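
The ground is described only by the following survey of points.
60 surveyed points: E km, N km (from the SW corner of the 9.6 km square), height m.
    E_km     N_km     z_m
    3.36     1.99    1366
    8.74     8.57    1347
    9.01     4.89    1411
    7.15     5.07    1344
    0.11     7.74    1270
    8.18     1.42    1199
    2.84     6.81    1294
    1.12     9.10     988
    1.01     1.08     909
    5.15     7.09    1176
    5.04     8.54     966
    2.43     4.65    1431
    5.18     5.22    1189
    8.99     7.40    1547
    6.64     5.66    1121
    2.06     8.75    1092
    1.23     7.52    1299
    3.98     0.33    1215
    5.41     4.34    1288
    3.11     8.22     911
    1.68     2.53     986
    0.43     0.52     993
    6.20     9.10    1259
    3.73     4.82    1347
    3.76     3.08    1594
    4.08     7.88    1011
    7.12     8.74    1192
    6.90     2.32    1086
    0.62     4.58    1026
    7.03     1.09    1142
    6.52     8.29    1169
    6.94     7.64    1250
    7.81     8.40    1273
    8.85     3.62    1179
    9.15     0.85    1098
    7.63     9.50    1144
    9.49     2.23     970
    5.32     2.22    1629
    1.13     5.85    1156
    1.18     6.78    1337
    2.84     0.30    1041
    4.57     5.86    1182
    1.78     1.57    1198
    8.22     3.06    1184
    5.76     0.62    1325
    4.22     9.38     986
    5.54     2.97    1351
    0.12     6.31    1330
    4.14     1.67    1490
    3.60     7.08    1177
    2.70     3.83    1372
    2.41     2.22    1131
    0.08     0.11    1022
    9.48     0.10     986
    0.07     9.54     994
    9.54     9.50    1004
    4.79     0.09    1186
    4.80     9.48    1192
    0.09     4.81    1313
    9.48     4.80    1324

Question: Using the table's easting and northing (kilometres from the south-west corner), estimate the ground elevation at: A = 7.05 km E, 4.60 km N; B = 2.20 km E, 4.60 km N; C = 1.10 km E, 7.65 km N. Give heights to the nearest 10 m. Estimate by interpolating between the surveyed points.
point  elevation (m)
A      1360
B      1300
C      1290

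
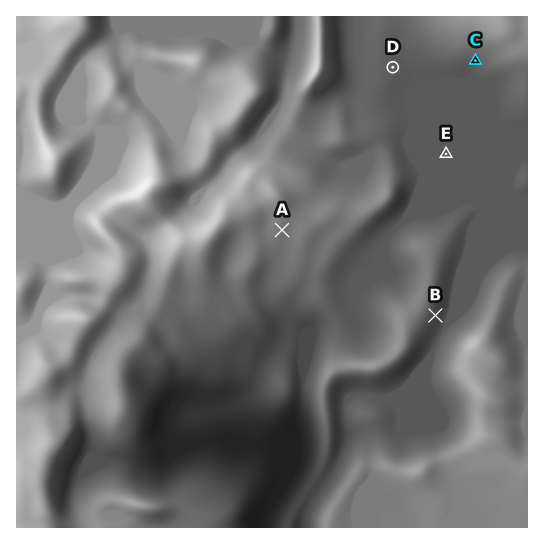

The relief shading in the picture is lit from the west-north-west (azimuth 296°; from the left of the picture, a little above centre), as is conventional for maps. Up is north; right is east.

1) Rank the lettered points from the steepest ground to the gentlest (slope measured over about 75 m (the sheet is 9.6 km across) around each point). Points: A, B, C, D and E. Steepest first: B C A D E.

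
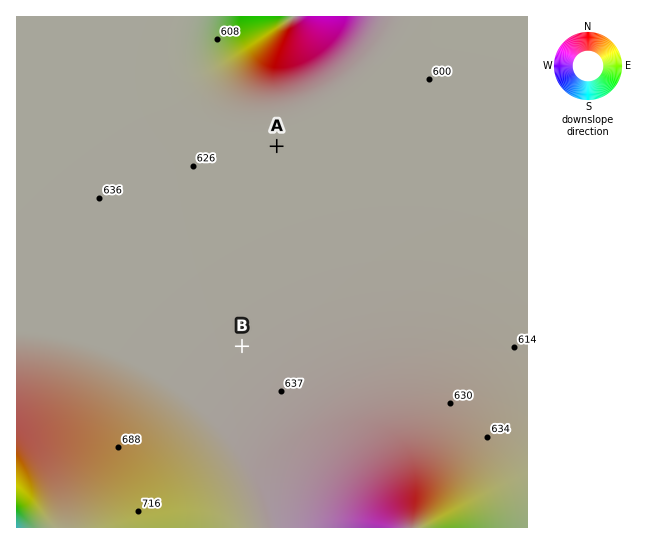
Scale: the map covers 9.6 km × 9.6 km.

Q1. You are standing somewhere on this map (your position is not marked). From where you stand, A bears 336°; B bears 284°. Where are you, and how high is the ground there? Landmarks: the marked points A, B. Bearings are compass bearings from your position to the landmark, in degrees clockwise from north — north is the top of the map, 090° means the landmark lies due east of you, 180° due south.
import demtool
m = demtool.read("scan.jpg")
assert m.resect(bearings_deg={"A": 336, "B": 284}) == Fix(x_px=381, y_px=381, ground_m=630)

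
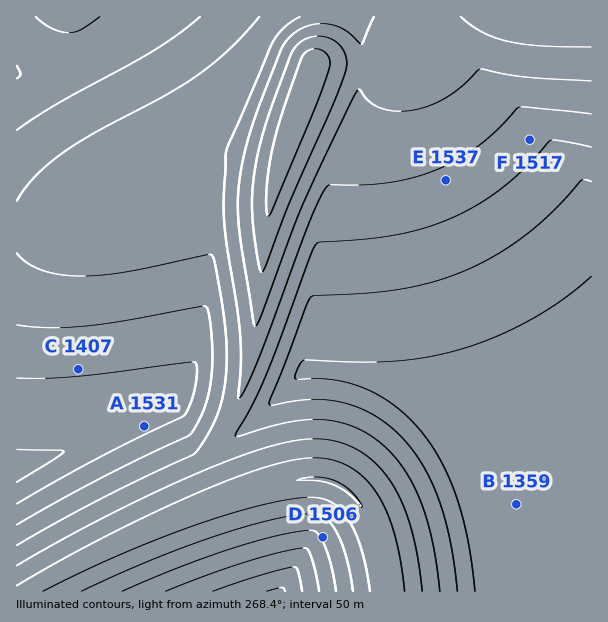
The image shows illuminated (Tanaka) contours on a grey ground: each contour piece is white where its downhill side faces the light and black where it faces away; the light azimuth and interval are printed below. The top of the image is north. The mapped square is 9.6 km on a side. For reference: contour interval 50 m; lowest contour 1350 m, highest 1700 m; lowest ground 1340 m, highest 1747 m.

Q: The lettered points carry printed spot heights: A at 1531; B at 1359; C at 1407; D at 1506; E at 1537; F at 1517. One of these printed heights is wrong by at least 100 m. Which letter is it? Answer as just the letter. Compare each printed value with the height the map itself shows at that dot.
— A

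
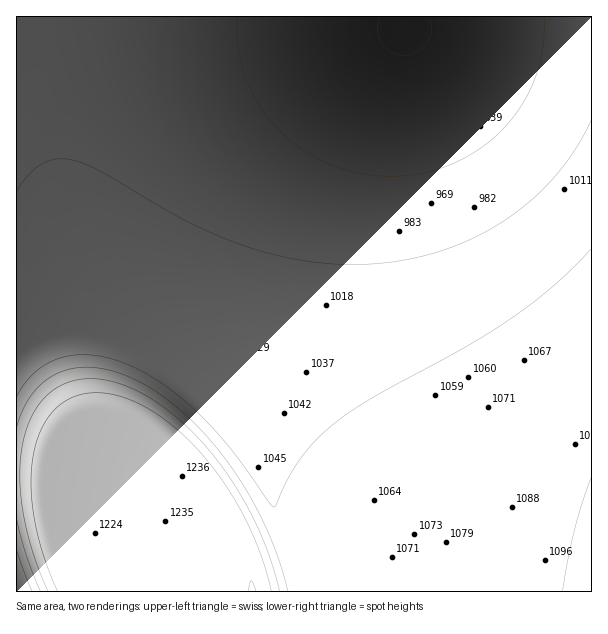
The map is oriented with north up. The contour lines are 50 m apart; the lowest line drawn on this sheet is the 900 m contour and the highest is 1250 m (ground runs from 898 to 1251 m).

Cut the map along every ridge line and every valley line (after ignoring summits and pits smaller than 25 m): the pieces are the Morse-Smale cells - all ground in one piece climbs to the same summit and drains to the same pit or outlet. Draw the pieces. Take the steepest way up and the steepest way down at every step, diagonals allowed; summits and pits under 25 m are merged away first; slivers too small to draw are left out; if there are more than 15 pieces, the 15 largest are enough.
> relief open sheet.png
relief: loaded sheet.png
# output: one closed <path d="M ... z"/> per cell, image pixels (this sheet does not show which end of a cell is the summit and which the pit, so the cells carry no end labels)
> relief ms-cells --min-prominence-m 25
<path d="M591 26l-184 2-9 3-101 48-70 42-36 27-33 32-13 20-9 18-6 24 0 28 10 38 22 39 24 31 40 47 33 49 25 51 22 67 286-1z"/><path d="M591 16l-574 0-1 457 22 1 63 8 73 16 45 12 10 12 9 20 16 50 51 0-3-14-12-38-31-66-33-49-40-47-24-31-22-39-10-38 0-28 6-24 9-18 13-20 33-32 25-20 81-49 90-43 20-8 184-2z"/><path d="M38 474l-22 0 1 118 236-1-15-49-9-20-10-12-102-24z"/>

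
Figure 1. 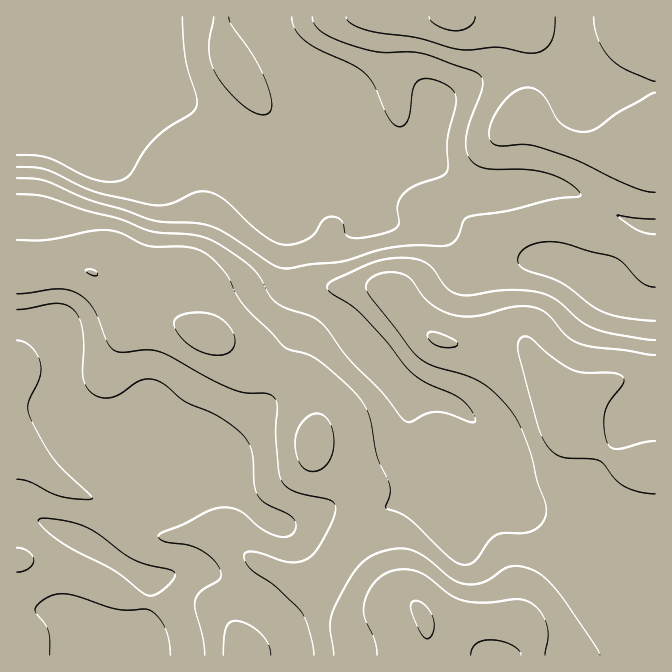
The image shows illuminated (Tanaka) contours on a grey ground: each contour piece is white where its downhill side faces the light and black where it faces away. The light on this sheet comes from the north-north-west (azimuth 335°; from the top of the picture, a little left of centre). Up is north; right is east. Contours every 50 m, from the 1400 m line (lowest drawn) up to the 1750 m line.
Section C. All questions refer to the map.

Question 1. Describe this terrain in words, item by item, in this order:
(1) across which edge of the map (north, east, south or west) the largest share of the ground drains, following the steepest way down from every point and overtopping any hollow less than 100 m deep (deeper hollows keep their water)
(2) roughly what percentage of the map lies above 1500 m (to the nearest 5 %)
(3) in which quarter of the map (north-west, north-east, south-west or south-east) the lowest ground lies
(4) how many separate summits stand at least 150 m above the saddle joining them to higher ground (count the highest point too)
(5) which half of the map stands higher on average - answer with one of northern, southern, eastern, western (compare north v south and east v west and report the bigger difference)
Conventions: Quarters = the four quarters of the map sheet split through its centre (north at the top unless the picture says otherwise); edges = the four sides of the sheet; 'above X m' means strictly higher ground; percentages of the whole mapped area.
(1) Drainage is mainly to the north: more ground falls towards that edge than towards any other.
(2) Ground above 1500 m makes up about 75 % of the sheet.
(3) The lowest point lies in the north-west quarter of the map.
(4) Counting only tops that stand 150 m proud, the map has 1 summit.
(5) On average the southern half of the map is the higher ground.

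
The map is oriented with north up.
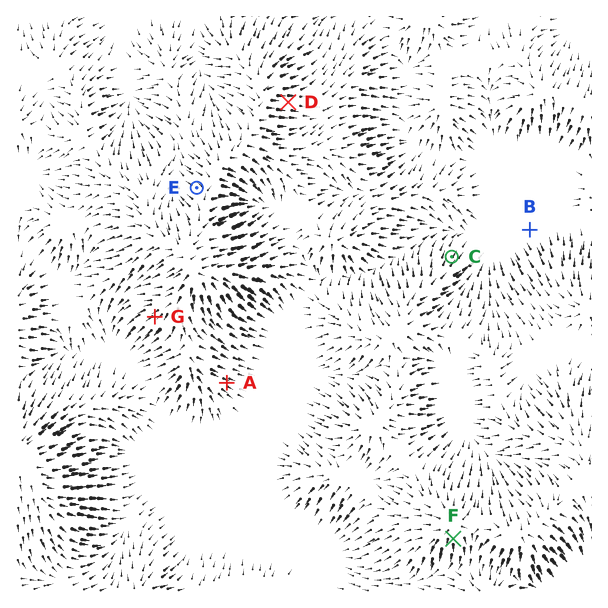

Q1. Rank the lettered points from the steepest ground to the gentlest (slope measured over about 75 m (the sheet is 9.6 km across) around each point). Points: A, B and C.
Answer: C A B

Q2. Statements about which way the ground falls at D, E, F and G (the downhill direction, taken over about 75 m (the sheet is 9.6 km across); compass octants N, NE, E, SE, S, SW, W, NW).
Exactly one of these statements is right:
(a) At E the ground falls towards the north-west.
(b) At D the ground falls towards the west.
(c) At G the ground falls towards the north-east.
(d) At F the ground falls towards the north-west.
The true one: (a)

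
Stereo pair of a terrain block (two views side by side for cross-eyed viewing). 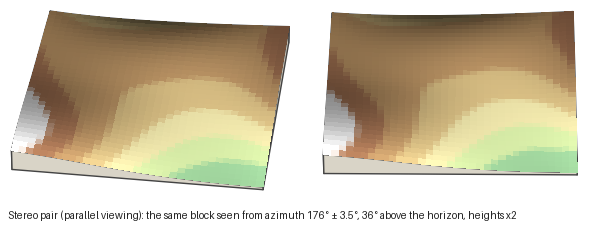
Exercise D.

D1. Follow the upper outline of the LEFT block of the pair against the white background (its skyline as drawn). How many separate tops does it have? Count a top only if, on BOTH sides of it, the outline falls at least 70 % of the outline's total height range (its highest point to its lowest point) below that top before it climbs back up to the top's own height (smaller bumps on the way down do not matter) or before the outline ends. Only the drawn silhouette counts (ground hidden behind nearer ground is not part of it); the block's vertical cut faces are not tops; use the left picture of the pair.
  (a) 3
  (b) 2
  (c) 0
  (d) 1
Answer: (c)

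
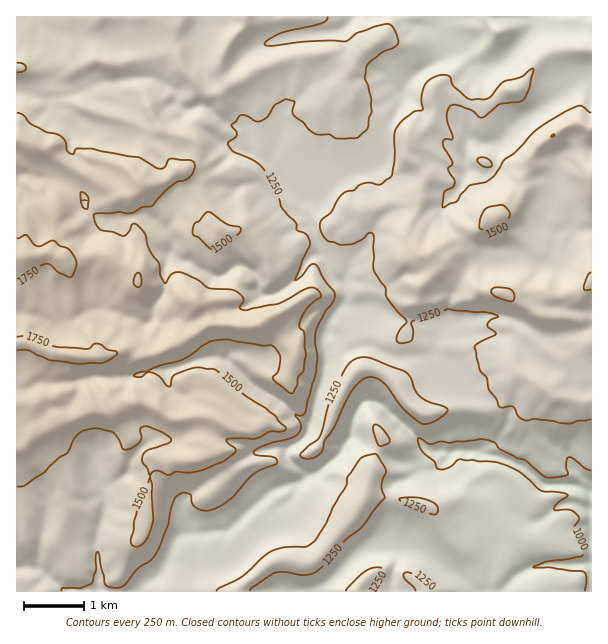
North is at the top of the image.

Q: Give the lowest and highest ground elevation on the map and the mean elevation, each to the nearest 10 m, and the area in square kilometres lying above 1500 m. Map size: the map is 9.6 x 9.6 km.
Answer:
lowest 880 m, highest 1840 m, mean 1340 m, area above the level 17.7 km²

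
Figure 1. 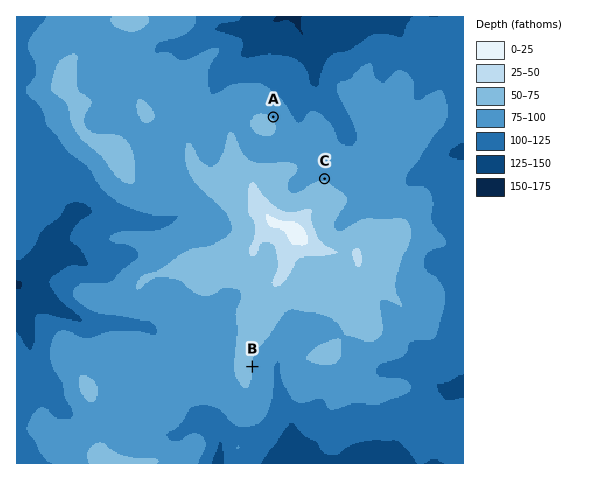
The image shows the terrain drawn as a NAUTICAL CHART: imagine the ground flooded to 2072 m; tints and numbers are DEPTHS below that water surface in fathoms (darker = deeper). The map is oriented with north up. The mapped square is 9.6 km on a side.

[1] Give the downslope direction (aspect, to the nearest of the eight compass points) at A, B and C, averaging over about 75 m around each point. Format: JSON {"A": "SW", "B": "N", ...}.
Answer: {"A": "NE", "B": "E", "C": "N"}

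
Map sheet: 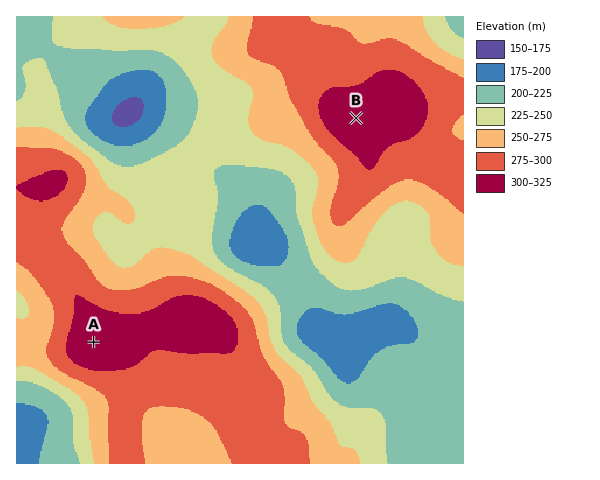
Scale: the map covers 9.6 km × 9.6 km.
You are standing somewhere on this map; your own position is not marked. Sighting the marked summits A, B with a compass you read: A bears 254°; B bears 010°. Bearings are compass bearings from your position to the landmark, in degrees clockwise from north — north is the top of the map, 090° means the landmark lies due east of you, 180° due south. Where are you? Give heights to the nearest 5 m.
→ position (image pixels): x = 328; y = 275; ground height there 230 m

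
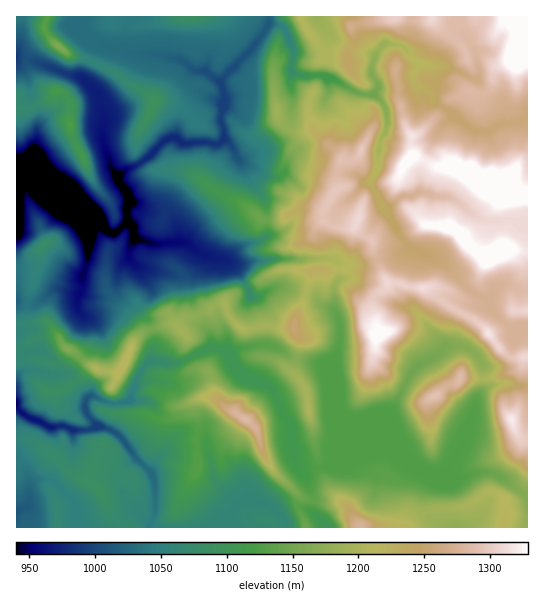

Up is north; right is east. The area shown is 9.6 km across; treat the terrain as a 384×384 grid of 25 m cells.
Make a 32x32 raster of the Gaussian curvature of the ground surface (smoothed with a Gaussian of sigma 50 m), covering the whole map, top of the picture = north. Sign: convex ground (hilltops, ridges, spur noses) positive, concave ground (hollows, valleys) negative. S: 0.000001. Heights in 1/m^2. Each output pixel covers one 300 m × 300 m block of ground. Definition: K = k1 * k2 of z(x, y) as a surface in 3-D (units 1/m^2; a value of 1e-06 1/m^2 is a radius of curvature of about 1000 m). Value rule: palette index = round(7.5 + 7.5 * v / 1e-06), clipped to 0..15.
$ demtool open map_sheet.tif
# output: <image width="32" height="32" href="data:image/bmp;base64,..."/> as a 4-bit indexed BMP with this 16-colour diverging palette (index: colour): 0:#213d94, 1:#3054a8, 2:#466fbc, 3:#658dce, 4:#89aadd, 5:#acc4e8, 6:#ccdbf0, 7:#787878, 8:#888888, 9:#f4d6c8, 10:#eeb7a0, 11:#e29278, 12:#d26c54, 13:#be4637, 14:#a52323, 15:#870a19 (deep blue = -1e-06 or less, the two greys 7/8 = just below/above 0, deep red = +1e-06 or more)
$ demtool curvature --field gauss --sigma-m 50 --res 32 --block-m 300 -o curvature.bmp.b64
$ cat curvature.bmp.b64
<image width="32" height="32" href="data:image/bmp;base64,Qk12AgAAAAAAAHYAAAAoAAAAIAAAACAAAAABAAQAAAAAAAACAAATCwAAEwsAABAAAAAAAAAAlD0hAKhUMAC8b0YAzo1lAN2qiQDoxKwA8NvMAHh4eACIiIgAyNb0AKC37gB4kuIAVGzSADdGvgAjI6UAGQqHAIh4d3d3d4eIh5yKV4d4d4eIh4d3h4d3eIVWmJeHd3iIh4eIeId3d4d2dnZ3eIl5hHd3d3iHiIiXaHeHd4d3dZeIhneHd3eHa5h3h3d2aHZoh4asd4eHd4iXZ3d3eIiId3mqB3d3h4aqeHd3d3iIh7lIlZgph2d8hXe4Zoh7eIe3aHbfiJeIh3aHh4WFS5a0hmeIcKaGh1iIiHdsmnZ/Q4d4VVdoiTh3l3KId4iYh1lYd5pojIfId1mptoZ2d4eIqId8qWYIhnmlS4eKi4d4Wmd4aYd1XnV1Znl4p3h3d3iId2h3eLVoj7R3Z1hnaHd3eHh4iHh3eIkPh3h4iHiHd4dXeFeIeIiJhXZ3eUiId3p3e5l6d3d3eGiZeIeHd5hol9HVc1eYh3eYZ4d3iGmHeHd4h3nHh4h3guaIeHeXd4d4Z3iFeHiId4lXd3t0h4d4hoh5RXd3eHeGqIiULHiIiIhnZvhwt3h4iIh3eYeHeHh4aXe3boiYhniYh4inh4d4h5iBp2p4iHlmZWiIV3eHh4eIe5eIhmhoh6d3h6h3iHd4hXtIhod3eIiWd5Vqh2iHd4f3aXeHeIiIdvRYlHh3h4h2U5d4h3h3eHY6p3qIh3h4Zb4Hd3eId3e2dodraIiIiHTHh3eId3eHuXhneXd3eIhoqHh4d4h3iAuHl2loh3h3"/>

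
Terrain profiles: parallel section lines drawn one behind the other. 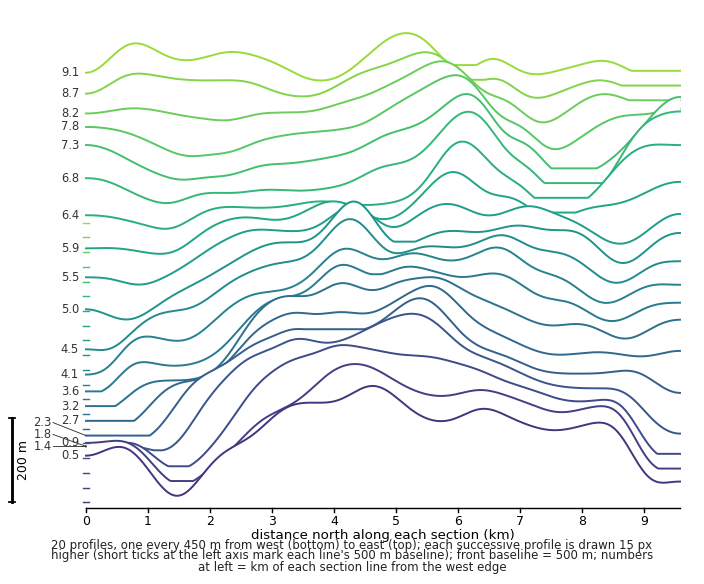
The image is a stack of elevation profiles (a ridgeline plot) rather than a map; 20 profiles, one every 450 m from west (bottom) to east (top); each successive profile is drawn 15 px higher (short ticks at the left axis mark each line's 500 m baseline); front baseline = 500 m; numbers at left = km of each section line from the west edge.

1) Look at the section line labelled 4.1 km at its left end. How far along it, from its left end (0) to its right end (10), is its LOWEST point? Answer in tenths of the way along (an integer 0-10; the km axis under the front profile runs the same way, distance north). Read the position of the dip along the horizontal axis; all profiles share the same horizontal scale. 0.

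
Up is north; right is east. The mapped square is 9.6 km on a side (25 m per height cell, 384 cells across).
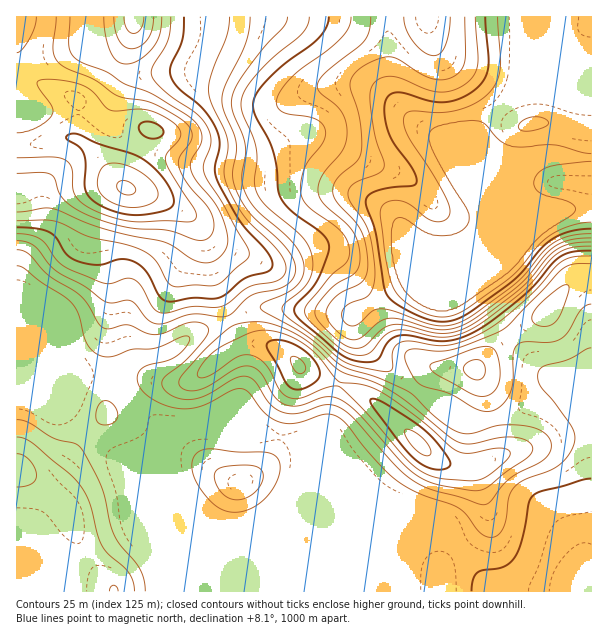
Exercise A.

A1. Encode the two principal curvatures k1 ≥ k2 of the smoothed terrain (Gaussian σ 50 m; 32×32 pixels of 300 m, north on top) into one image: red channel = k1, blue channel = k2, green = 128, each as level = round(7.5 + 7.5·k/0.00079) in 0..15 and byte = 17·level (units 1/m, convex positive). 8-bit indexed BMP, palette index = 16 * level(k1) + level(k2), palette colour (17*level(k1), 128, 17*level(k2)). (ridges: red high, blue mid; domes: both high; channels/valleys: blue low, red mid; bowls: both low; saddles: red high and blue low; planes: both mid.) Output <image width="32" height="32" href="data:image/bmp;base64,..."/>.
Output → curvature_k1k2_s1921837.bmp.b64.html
<image width="32" height="32" href="data:image/bmp;base64,Qk02CAAAAAAAADYEAAAoAAAAIAAAACAAAAABAAgAAAAAAAAEAAATCwAAEwsAAAABAAAAAAAAAIAAABGAAAAigAAAM4AAAESAAABVgAAAZoAAAHeAAACIgAAAmYAAAKqAAAC7gAAAzIAAAN2AAADugAAA/4AAAACAEQARgBEAIoARADOAEQBEgBEAVYARAGaAEQB3gBEAiIARAJmAEQCqgBEAu4ARAMyAEQDdgBEA7oARAP+AEQAAgCIAEYAiACKAIgAzgCIARIAiAFWAIgBmgCIAd4AiAIiAIgCZgCIAqoAiALuAIgDMgCIA3YAiAO6AIgD/gCIAAIAzABGAMwAigDMAM4AzAESAMwBVgDMAZoAzAHeAMwCIgDMAmYAzAKqAMwC7gDMAzIAzAN2AMwDugDMA/4AzAACARAARgEQAIoBEADOARABEgEQAVYBEAGaARAB3gEQAiIBEAJmARACqgEQAu4BEAMyARADdgEQA7oBEAP+ARAAAgFUAEYBVACKAVQAzgFUARIBVAFWAVQBmgFUAd4BVAIiAVQCZgFUAqoBVALuAVQDMgFUA3YBVAO6AVQD/gFUAAIBmABGAZgAigGYAM4BmAESAZgBVgGYAZoBmAHeAZgCIgGYAmYBmAKqAZgC7gGYAzIBmAN2AZgDugGYA/4BmAACAdwARgHcAIoB3ADOAdwBEgHcAVYB3AGaAdwB3gHcAiIB3AJmAdwCqgHcAu4B3AMyAdwDdgHcA7oB3AP+AdwAAgIgAEYCIACKAiAAzgIgARICIAFWAiABmgIgAd4CIAIiAiACZgIgAqoCIALuAiADMgIgA3YCIAO6AiAD/gIgAAICZABGAmQAigJkAM4CZAESAmQBVgJkAZoCZAHeAmQCIgJkAmYCZAKqAmQC7gJkAzICZAN2AmQDugJkA/4CZAACAqgARgKoAIoCqADOAqgBEgKoAVYCqAGaAqgB3gKoAiICqAJmAqgCqgKoAu4CqAMyAqgDdgKoA7oCqAP+AqgAAgLsAEYC7ACKAuwAzgLsARIC7AFWAuwBmgLsAd4C7AIiAuwCZgLsAqoC7ALuAuwDMgLsA3YC7AO6AuwD/gLsAAIDMABGAzAAigMwAM4DMAESAzABVgMwAZoDMAHeAzACIgMwAmYDMAKqAzAC7gMwAzIDMAN2AzADugMwA/4DMAACA3QARgN0AIoDdADOA3QBEgN0AVYDdAGaA3QB3gN0AiIDdAJmA3QCqgN0Au4DdAMyA3QDdgN0A7oDdAP+A3QAAgO4AEYDuACKA7gAzgO4ARIDuAFWA7gBmgO4Ad4DuAIiA7gCZgO4AqoDuALuA7gDMgO4A3YDuAO6A7gD/gO4AAID/ABGA/wAigP8AM4D/AESA/wBVgP8AZoD/AHeA/wCIgP8AmYD/AKqA/wC7gP8AzID/AN2A/wDugP8A/4D/AIeIiIeHuaiDh4eHh4eHh4eHh4eHh4eGqId2d4d3h4iId4eHh5enloSHh4eHh4eHh3eHh4d3h4aYh4aHh4eHh4h3h4eHp4Z0h4eHh4eHh4eHd4eHh4d3h4eGhpeXhneHh3d3h6iXdXaHh4eHhoaHh4eHh4eHh4eHd3WXqJeGd3eHd3eIqId1d4eHh4SVlYOGh4eHh4eHh4VzdJa3h3Z3d4eHl5eYh4WHh4eFhqm6qISHh4d3h4aDgoWFpqVkZXaGd6inl4eGdoeHh4WouLnJpoWHd3eFhJOn2NfZuHV1hYaHqZeGhoZ2d3eHlqiXh6emhoeHhoWDlvn31df4+Ne3loanhoaWh4eHh4eGhYV1dZSFd3eEg5b4+bZydJa3t6eXhpd2dpeYmIeGhYSFh4eElJRyU2OW9/emcHR0g4SFhoeGhYZ3hpiIhoWVppNyZIS3yIZztfj4pYB1c5WmhYaHhneHh3d2l4aGt9f52YVjdKjayPT2+JSQk5WXubiWhnd3d4eHh3aWhoaVlLb455SEp+n69aSSkJXI5+jKqYZ2doZ2h4eHhaeHdYRxcKb45tb4+dmFUYLH+vj15vjXlXWGloaHd3aGqIeFtpVhcKKmx9e2g3FCdMbopnR0xvblt6iXdXd3dHaml4W3x4WFs5CQoJBwYmSDw7RgUFB0t/f42Zh1dnN0daaXdJfJp6i5hXOklYV1daS0cXN3dXCBltf3x5V1lZeXp5d0hqiXmKimt9rZtpWnx6Vyd3eHh3Bghefpx2SGqbmYhnWWhoaXmKfYybelprm4cnWHd3eHd3JwuOvpZJSmloSEhYV1lre3x7iXlZaouqiBdoaEhoeHh4CgxqenlXWEhIaXlpbHyMemdoWGl6iopoJklbimhnd3h4GAkMimpbe4ycnY19e5qHVkdYaFhYSCc3W3yKWGd3eHhnWEhoaVp7nJycmohpaVZGWHhoZ0dIWXpseng4eHd4a4uKiGdXSFp7iYlpR0hIV1hoeHl4eHp7e3qIN3h4d3h5aWhse3pqa2hoOTlYanqKaWhoeYmJeXl4eGdHeHh4WEdXWFhaa4qIZ1lsnq6cinloWGl5iZmId2dnR1dneFuLinp6h3dYWWhqbIybinpoVlZXaHmJiYh3Z0hIWEhJWXqKiXhoeGqLm4lYWlhIOklWVldYWGhpaGdHSGmJiWhYWGhoZ3h6a3qJaEg5R0dZenh3Z2dnWFhYWFhpipqaiWhYeHh4eXloVzhJSllXV2h5eXl4d3h4d3h5aWmKipqJaFd4eHh5eXhnWFpdiolYWHmIiXl5iXh4eXloaYmJeXhoV3h4eHmJiHhYSn6rmFhYeYh4aYqJeXmJeFh6mYmId1hoeHh4g="/>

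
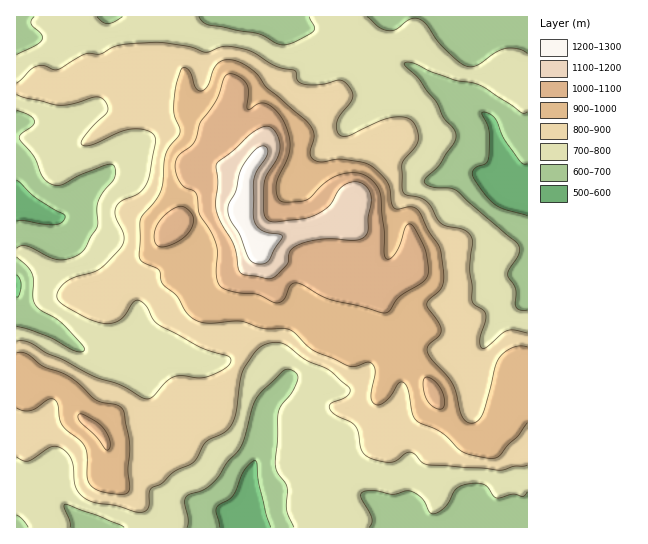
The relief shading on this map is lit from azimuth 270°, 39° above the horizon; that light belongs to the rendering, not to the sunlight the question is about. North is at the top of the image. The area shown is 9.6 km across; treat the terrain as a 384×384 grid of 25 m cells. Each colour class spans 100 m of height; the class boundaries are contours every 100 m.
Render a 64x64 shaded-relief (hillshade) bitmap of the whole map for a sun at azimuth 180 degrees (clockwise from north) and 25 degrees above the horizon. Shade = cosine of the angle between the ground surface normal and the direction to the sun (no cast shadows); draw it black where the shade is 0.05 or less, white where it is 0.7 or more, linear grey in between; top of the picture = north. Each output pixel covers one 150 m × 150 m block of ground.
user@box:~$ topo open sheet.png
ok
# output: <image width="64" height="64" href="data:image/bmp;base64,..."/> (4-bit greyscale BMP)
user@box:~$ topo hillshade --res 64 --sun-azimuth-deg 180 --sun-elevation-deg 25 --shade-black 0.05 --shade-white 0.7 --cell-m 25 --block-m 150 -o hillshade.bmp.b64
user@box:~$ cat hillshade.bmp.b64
<image width="64" height="64" href="data:image/bmp;base64,Qk12CAAAAAAAAHYAAAAoAAAAQAAAAEAAAAABAAQAAAAAAAAIAAATCwAAEwsAABAAAAAAAAAAAAAAABEREQAiIiIAMzMzAERERABVVVUAZmZmAHd3dwCIiIgAmZmZAKqqqgC7u7sAzMzMAN3d3QDu7u4A////AMy6hnnf7d3u26mYh3iamZqqqqq7qpmImrqaqrqqqquqzLl2e//+7u7LqYiIiJqpmqqqqqqpmIibupmquqqqu6rMl2et////7bqpiJmqu6mZmZqqqYh3iau6qaqqqZq7qsuXeb3////amqmazMzLqZqYiZqYd3iavLuqmqqqmruqqoiavN7//aiaurzd3MuqqqmImYh4mrvMu7qqqrqqvLuIiaqqvN3JiKu7zd3MuqqaqpmZiJq7zMzMy7u8zMzMzIiaqpmau5iJq7vMy7u7upmqqZmZqrzMzMzMzd7//+3dqqu6qYiZmJmru7u6q7vKiJqqqZmqvMzMy8ze/////t27u7u6mJmZmqq7u6qrvMuHiaqZmZqrzMy7u83v///t3cu8zMupqpiaqquqqrvMy5eJmYiJmaq7u7u7u83d3czMu7zN3cupd4mZqqqqvMu6mIiZiImZmaqrzMu7u7u7u7uru83e3JdniYiZmavMy6qpiJmZmqqZqqu8zMy6h5q7qqqrvN3KdWeId4iZqrzLqqmIiZmru6qqqru83bhUaaqqqqqqu5ZFaIdneJmqu7qqqYh4mau7u6qqqr3dpkRXmru7uqmHUzV3dmZ4maqqqpqpd2eJmqqruqmZvduGZVeau8zLqYZDRFVFVneImZmZmrp2Z4iId4mrqZm8yXd3ZoqqvMu6hURDM0VmZ3d3eImru5Znd3Z3d5qqmaqXZ4hmiamqq6l0M0M0VndmZlVWeKvMqHdmaJqXeaqqmGRXiHZ5qpmIdkIjRVZ4h2VVVVVoq7u6mIibzcqIq7uVM1eIdnmal1QyESNWd4iIdmZmZmiqu7u7zN7u3Jm823MjZ4h2Z5lkMRABJFZ4iIiHd4iIiJqqrN7//+3curzKZEZ4mHVFZyERERJWZ3eIiIiJq7upqqu97v//3Lu6qpdmeZmYdTI0ABIiN5qZiIiJmavMzLqrzd7u7u3LqqmHd4mqqph1MhEAEiSLzMupiZqrzN3MzLzf/+3cy6mZmYiJq7qpmYZDEQATWbzMzMuqq8zd3MzMze//3MupmZqqmZmqmYiZl1MiEli83MzMzLqrzMzMzM3d3u7cuZiImrupiIh3d4mYZDNHve7czMzLuqqrvM3dzMzM3cuYiJmrzLmHZnd3d4iGRHrO7czMzLu6qqqrvMzMzLu7qYiavN7cupmIiIh3eIh1iauqu7u7u7u7u6qqq8zLu7qYms3v/sqrzLuqqYd3iYd4iIiIiIiru7vLupmazdzNypq97u3KiJrN3cqZmId3h5mHZlRFVoq7qru6mZq97v7cvN3Ll2ZnibzcuYiIiHZmy5dkMzNFaLuqmaqpmavv/+3d24ZVVXeImrqYiIiamIfbl1QzNEVXm8ypmqmYic/+3MuXVmZ3iIeJmIeIiau6qsp2VURFVVV6zcuZmZiJvdy6qHZ3iZmZh4iHd4iZqqq7h2VmVWZmVWi97bmYmZq8u7u6qqq7y7mHeHZniJmYiJpmVWZmd3Z3eJveypiau7mIrN7u7u/tuod4ZEZ4mIdmeFVFVWd2d4mYiLzLqazcp0NYvN7//+yph3dTNGd3ZlVmM0RWZmd5qqh2eJqqvNymIAE1ebzcqZh3ZkNEVmVURVUjRnh3eJmql2RFeJq8y5dCAAESRniJh2VENFZVVEM0REaJu6iIiIdlVEVomaqYiHVCIhEjV6qXZBEkZ2VUMzMzms3dyod2VUREVniZiHZ4h2VURDRoqodkABNWZlQzMzPM3d3Ll2VDNEVniZmHZ4iId2ZlVVZ3VWYwAjRVREVmZszMzMy5dVVVVXiaqod3iImIdmVDIhEjV2VERERFaJmqu7vMzduXd3dmeau7qHeJq6l2ZTIAAAJHiZmGVWeaqs26qrzN3bqIiHd4q8uoZnm9yodkMgAAE1eau7qYiaqqvLuqq83d3KiId3d4mpdlaL3bqHVDIQE2eaqqu6qqqZq7u7qaq83cuYh3ZUVoh1RGi7qph1MiNGiau6qqu7upm7u7qYiZq83LqYdTI0Z3ZDRXiJmYdURWeJu7qqqqupmru5mId3iZvM3LqWVEVndlMzRWeJmGVWZ3iZmZmZmZiau7d3d3d4iavMzLmIh2eHZCI0VneIh3ZmZmd4iHd3eJqqqIiZiIeIiau7qqqoZoh1MzRFZniZh2ZVVWeHZmZnmqqszMy6mIiJmZmZmpdVipdUQzRWeJqphlVVZ4dlVnm7uq/u3d26mZmpmIiIdUR6uWQyJFZ4maqYZmZndmZ4m93Mvu7czcy6qqqYiIdlRFm6dBE0VWeJmZh3d3ZVaavN3cy7u6qru7uqqpmZh2ZlV4h0I0VVVniImId3dlac3d3Lqpd4h3iZqqmaqpmHeHZVRFRFZnZWeIiIh3Zmis3dy6mHdVZ2ZniIiJmqqpiHdlMSNFVniHZneIiHZmis3KmZiHd1RWZlZ3eIiZqql3ZVMREjRFZ4h2Z3iIh3irupdneIh4QzRWZmd3d3eIhlREMQASMzRFeHZnd4mZmqqXZVZniHdENFZmZmZlVVVDIjMxABIzRERWd3d3eJmqmHZVZmd3dmZmeId2VUQzMiEiNDIREjRVRFV4d3d3iJmHZmZ3d3h2mZmZmYZUREMzM0RVQzM0VmZmZniHd3ZniId3d3iIiIeZqqmZh1RFVVVmZmZlVVVmZ3iIiId3d3d3d3d3iIiIiImZmZiGVVVmZ3d3d2ZmZmZniZmYd3d3d3d3d3eIiId4"/>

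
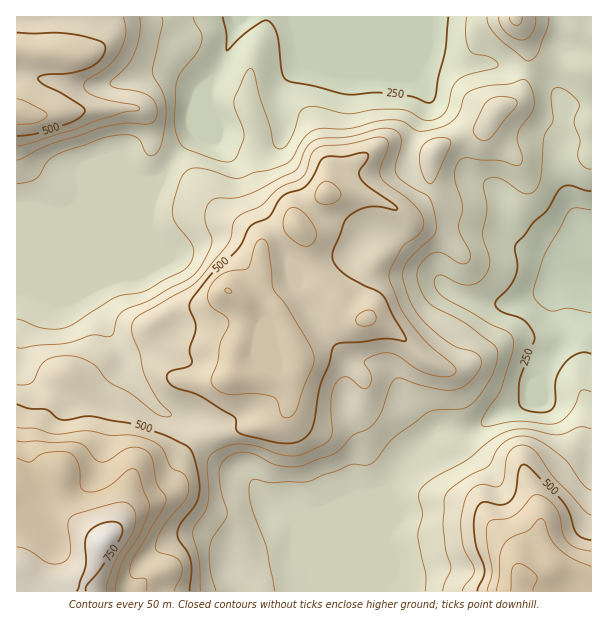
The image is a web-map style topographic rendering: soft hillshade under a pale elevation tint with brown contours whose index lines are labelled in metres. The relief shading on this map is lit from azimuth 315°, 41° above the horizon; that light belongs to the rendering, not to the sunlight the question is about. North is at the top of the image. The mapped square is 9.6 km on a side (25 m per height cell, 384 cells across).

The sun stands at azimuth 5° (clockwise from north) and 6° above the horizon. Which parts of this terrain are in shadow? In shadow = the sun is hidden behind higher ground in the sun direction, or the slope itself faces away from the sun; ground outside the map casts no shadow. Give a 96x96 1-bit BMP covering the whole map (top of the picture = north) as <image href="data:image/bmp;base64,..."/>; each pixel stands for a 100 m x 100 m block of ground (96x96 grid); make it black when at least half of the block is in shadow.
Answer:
<image width="96" height="96" href="data:image/bmp;base64,Qk2+BAAAAAAAAD4AAAAoAAAAYAAAAGAAAAABAAEAAAAAAIAEAAATCwAAEwsAAAIAAAAAAAAA////AAAAAAAAAcAAAAAAAAAAAAAAAeBAAAAAAAAAAAAAAeAAAAAAAAAAAAAAAfAAAAAAAAAeAAAAA/gAAAAAAAA+AAAAA/gAAAAAAAA+AAAAAfwAAAAAAAA8AAAAAf4AAAAAAAAAAAAAAH8AABwAAAAAAAAAAD/4AH4AAAAAAAAAAA/8AP8AAAAAAAAAAAf+Af+AAAAAAAAAAAP+A//AAAAAAAAAAAD+A//gAAAAAAAAAAA8B//wAAAAAAAAAAAAD//4AAAAAAAAAAAAH//4AAAAAAAAAAAAP//8AAAAAAAAAAAAP//8AAAAAAAAAAAAf//+AAAAAAAAAAAAf//+AAAAAAAAAAAA////AAAAAAAAAAAA////AAAAAAAAAAAA////gDgAAAAAAAAA////AH4AAAAAAAAAP//gAH+AAAAAAAAAf/4AAP/AAAAAAAAA+AAAAP/gAAAAAAAD/AAAAP/4AAAAAAA//gAAAP/8AAAAAAB//wAAAf/+AAAAAAD//wAAA///AAAAAAD//4AAA//6AAAAAAH//4AAB//4AAAAAAHgfgABD//8AAAAAAAAAAABn//8AAAAAAAAAAAB//8AAAAAAAAAAAAD//wAAAAAAAAAAAAD//AAAAAAAAAAAAAD/+AAAAAAAAAAAAAD/8AAAAAAAAAAAAAD/4AAAAAAAAAAAAAD/gAAAAAAAAAAAAAB/AAAAAAAAAAAIAAAMAAAAAAAAAAAeAAAAAAAAAAAAAAAeAAAAAAAAAAAAAAA+AAAAAAAAAAAAAAAeAAAAAAgAAAAAAAAIAAAAAD4AAAAAAAAAAAAAAP8AAAAAAAAAAAAAD/4AAAAAAAAAAAAAH/4AAAAAAAAAAAAAP/wAAAAAAAAAAMAAf/gAAAAAAAAAAcAAP/AAAAAAAAAAAeAAP+AAADgAAAAAAeAAH8AAADwAAAAAA+AAH4AAAD8AAAAAAYAAHgAAAD+AAAAAAAAAcAAAAb/AAAAAAAAB4AAAQ//gAAAAAAf/wAAAw//wAAAAAA//AAAAx//4AAAAAA/wAAAAB//+AAAAAAYAAAA8B///AAAAAAAAAAH+B///wAAAAAAAAAP+B///+AAAAAAAAAf+B////gAAAAAAAAf+A////gAAAAAAAA/8AD///wAAAAAAAB/wAD///wAAAAAAAB/gAD///wAAAAAAAB/AAD///4AAAAAAAA+AAD///4AAAAAAAAAAAD///4AAAAAAAAAAAD///8AAAAAAAAAOAD///8AAAAAAAAAPAAAH/wAAAAAAAAAPAAAAAAAAAAAAAAAAAAAAAAAAAAAAAAAAAAAAAAAAAAAAAAAAAAAfgAAAAAAAAAAAAAB/4AAAAAAAAAAAAAf/4AAAAAAAAAAcAD//8AAAAAAAAAA+AD//8AAAAAAAAAB+AD//8AAAAAAAAAB/AAAAcAAAAAAAAAD/AAAAAAAAAAAAAAD/AAAAAAAAAAAAAAD/AAAAAAAAAAAAAAD/gAAAAAAAAAAAAAD/AAAAAAAAAAAAAAB8AAAAAAAAAAAAAAAAAA="/>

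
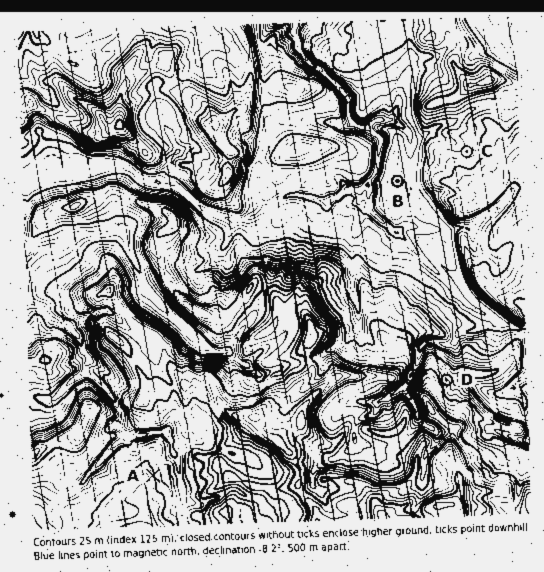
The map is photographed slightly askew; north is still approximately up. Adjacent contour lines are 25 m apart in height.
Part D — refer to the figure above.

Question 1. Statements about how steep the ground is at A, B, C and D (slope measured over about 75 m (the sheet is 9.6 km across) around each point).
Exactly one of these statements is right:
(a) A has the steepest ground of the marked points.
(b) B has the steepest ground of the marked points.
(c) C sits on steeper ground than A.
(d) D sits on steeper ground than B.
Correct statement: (d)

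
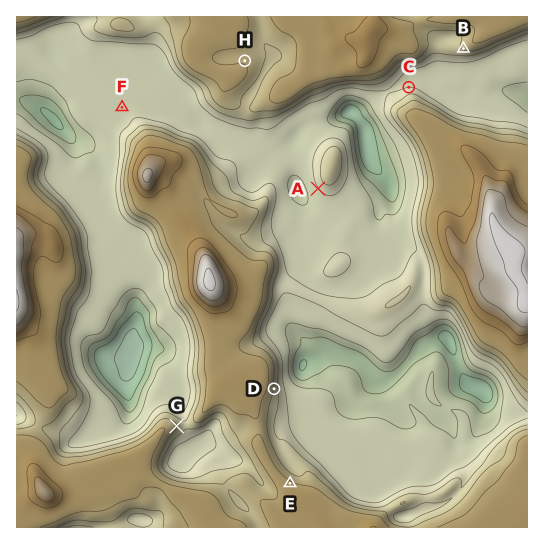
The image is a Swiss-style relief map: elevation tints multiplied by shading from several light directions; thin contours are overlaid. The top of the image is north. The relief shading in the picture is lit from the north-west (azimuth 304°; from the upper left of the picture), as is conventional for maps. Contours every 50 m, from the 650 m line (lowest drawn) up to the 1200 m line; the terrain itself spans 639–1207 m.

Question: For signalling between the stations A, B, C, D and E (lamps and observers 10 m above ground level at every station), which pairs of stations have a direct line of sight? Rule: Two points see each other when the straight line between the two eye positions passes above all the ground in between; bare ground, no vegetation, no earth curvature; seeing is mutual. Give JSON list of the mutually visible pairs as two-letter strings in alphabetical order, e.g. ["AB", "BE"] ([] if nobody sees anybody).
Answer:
["AD", "AE", "BC", "DE"]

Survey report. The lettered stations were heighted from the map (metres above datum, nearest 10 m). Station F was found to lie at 830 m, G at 950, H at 990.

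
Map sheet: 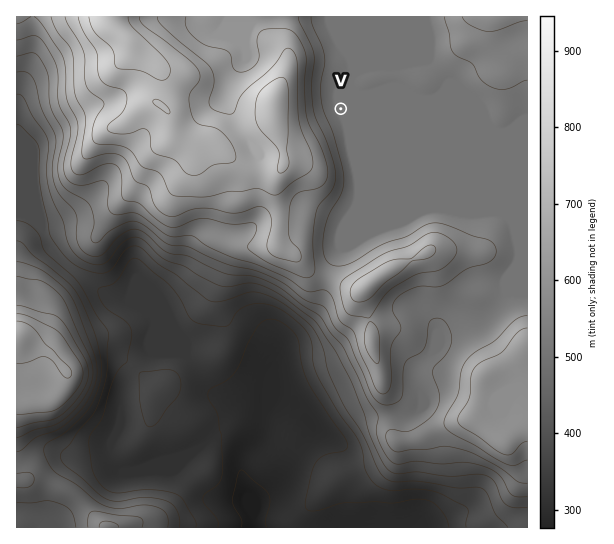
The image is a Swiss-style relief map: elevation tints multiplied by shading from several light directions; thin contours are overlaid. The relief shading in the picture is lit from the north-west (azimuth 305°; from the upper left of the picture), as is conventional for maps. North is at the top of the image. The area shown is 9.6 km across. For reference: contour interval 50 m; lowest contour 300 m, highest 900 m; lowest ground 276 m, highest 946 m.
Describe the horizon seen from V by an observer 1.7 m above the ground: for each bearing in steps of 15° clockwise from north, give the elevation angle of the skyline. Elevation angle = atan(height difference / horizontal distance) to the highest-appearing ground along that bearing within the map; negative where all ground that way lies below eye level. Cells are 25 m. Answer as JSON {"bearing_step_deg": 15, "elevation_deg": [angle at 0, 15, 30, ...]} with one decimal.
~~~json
{"bearing_step_deg": 15, "elevation_deg": [0.3, -0.1, -0.0, 0.1, 1.7, 0.8, 0.2, -0.0, -0.0, 0.7, 2.5, 2.7, 2.2, 7.2, 10.0, 11.4, 12.1, 12.8, 13.2, 12.8, 11.3, 8.9, 5.3, 1.4]}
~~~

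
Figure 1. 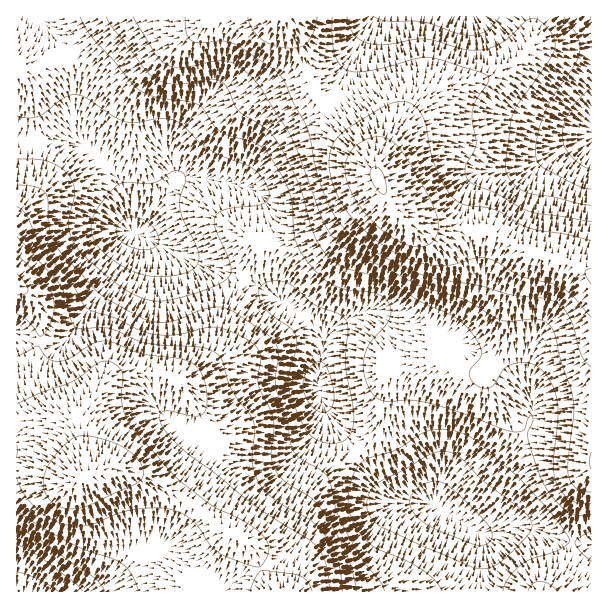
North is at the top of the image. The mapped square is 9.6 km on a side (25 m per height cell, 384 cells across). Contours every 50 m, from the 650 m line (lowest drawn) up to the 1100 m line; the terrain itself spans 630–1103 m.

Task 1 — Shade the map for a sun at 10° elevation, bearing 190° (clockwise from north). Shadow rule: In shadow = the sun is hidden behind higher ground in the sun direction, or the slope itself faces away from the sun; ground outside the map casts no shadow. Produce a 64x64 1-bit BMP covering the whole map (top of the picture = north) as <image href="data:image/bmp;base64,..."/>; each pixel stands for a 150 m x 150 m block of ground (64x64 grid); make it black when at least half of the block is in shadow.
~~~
<image width="64" height="64" href="data:image/bmp;base64,Qk0+AgAAAAAAAD4AAAAoAAAAQAAAAEAAAAABAAEAAAAAAAACAAATCwAAEwsAAAIAAAAAAAAA////AAAAAAAAAAAAAAAAAAAAAAAAAAAAAAAAAAAAAAAAAAAAAAAAAAAAAAAAAAAAAAAAADwAAAAAAAAAfAAAAAAAAAB8AAAAAAAACDgAAAAAAAAAAAAAAAAAAAAAAAAAAAAAAAAAAAAAAAAAAAAAAAAAAAAAAAAAAAAAAAAAAAAAAAAAAAAAAAAAAAAAAAAAAAAAAAAAAAAAAAAAAAAAAAAAAAAAAAAAAAAAAAAAAAAAAAAAAAAAAAAAAAAAAAAAAAAAAAAAAAAAAAAAAAAAAAAAAAAAAAAAAA/wAAAAAAAAP/AAAAAAAAD/8DAAAAAAAP/wcAAAAAAA//AAAAAAAAB/8AAAAAAAAH/wAAAAAAAAf/AAAAAAABw/8AAAAAAAfj/gAAAAAAD+P4AAAAAAAP4fAAAAAAAA/hwAAAAAAAD8AAAAAAAAADgAAAAAAAB8AAAAAAAAAf8AAAAAAAAH/wAAAAAAAA/HAAAAAAAAB4cAAAAAAAABAwAAAAAAAAABAAAAAAAAAAAAAAAAAAAAAAAAAAAAAAAAAAAAAAAAAAAAAAAAAAAAAAAAAAAAAAAAAAAAAAAAAAAAAAAAAAAAAAAAAAAAAAAAAAAAAAAAAAAAAAAAAAAAAAAAAAAAAAAAAAAAAAAAYAAAAAAAAAPwAAAAAAAAB/AAAAAAAAAH8AAAAAAAAAPgAA=="/>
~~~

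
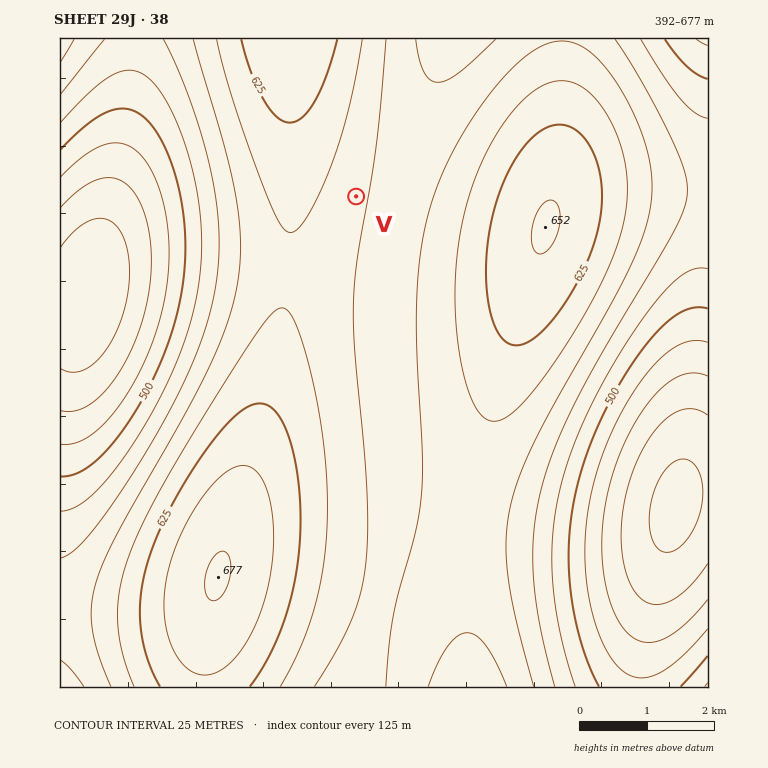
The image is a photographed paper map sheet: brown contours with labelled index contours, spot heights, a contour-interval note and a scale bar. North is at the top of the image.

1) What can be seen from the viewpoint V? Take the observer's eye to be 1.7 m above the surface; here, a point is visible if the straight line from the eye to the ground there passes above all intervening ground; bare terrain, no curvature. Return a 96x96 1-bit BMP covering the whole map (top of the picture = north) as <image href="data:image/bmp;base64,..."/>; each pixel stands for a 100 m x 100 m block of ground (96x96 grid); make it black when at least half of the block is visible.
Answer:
<image width="96" height="96" href="data:image/bmp;base64,Qk2+BAAAAAAAAD4AAAAoAAAAYAAAAGAAAAABAAEAAAAAAIAEAAATCwAAEwsAAAIAAAAAAAAA////AAAAAAAAAAAAAAH//+AAAAAAAAAAAAH//+AAAAAAAAAAAAH//+AAAAAAAAAAAAH//+AAAAAAAAAAAAH//+AAAAAAAAAAAAH//8AAAAAAAAAAAAH//8AAAAAAAAAAAAH//8AAAAAAAAAAAAH//4AAAAAAAAAAAAH//4AAAAAAAAAAAAH//4AAAAAAAAAAAAH//wAAAAAAAAAAAAP//wAAAAAAAAAAAAP//wAAAAAAAAAAAAP//wAAAAAAAAAAAAP//gAAAAAAAAAAAAP//gAAAAAAAAAAAAP//gAAAAAAAAAAAAP//AAAAAAAAAAAAAP//AAAAAAAAAAAAAP//AAAAAAAAAAAAAP/+AAAAAAAAAAf4Af/+AAAAAAAAAA/+Af/+AAAAAAAAAB//g//+AAAAAAAAAD//5//8AAAAAAAAAD/////8AAAAAAAAAH/////8AAAAAAAAAH/////8AAAAAAAAAH/////8AAAAAAAAAP/////8AAAAAAAAAP/////8AAAAAAAAAP/////8AAAAAAAAAP/////8AAAAAAAAAH/////8AAAAAAAAAH/////8AAAAAAAAAH/////8AAAAAAAAAH/////8AAAAAAAAAD/////8AAAAAAAAAD/////8AAAAAAAAAB/////8AAAAAAAAAB/////8AAAAAAAAAA/////+AAAAAAAAAA/////+AAAAAAAAAAf////+AAAAAAAAAAf////+AAAAAAAAAAP/////AAAAAAAAAAP/////AAAAAAAAAAH/////AAAAAAAAAAH/////gAAAAAAAAAD/////gAAAAAAAAAB/////wAAAAAAAAAB/////wAAAAAAAAAA/////wAAAAAAAAAAf////4AAAAAAAAAAf////4AAAAAAAAAAP////8AAAAAAAAAAP////8AAAAAAAAAAH////8AAAAAAAAAAD////+AAAAAAAAAAD////+AAAAAAAAAAB////+AAAAAAAAAAB/////AAAAAAAAAAA/////AAAAAAAAAAA/////AAAAAAAAAAAf////gAAAAAAAAAAf////gAAAAAAAAAAf////gAAAAAAAAAAf////gAAAAAAAAAAf////wAAAAAAAAAAf////wAAAAAAAAAAf////wAAAAAAAAAAf////wAAAAAAAAAAf////wAAAAAAAAAAf////wAAAAAAAAAAf////4AAAAAAAAAA/////4AAAAAAAAAA/////4AAAAAAAAAA/////4AAAAAAAAAA/////4AAAAAAAAAB/x///4AAAAAAAAAB/w///4AAAAAAAAAB/w///4AAAAAAAAAB/wf//4AAAAAAAAAB/wP//4AAAAAAAAAB/wH//wAAAAAAAAAB/wH//wAAAAAAAAAB/wD//wAAAAAAAAAB/wB//wAAAAAAAAAB/wB//wAAAAAAAAAB/wA//wAAAAAAAAAB/wAf/wAAAAAAAAAB/wAf/wAAAAAAAAAB/wAP/gAAAAAAAAAB/wAP/gAAAAAAAAAB/wAH/gAAAA="/>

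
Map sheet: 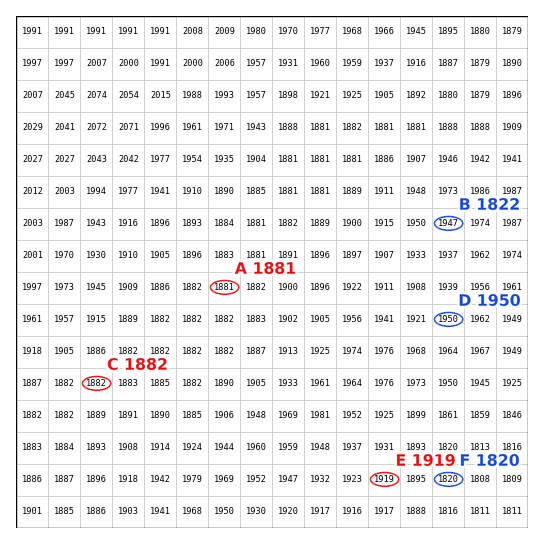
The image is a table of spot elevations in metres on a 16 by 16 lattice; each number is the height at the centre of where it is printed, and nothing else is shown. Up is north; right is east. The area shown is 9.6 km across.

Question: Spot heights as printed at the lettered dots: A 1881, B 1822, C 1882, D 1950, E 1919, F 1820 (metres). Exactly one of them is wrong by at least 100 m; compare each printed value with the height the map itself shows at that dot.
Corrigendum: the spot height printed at B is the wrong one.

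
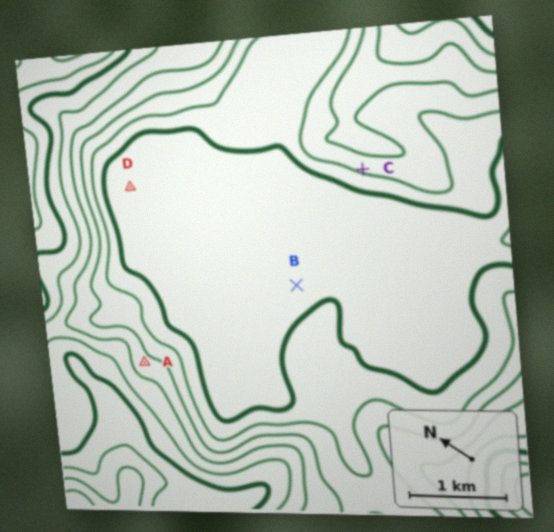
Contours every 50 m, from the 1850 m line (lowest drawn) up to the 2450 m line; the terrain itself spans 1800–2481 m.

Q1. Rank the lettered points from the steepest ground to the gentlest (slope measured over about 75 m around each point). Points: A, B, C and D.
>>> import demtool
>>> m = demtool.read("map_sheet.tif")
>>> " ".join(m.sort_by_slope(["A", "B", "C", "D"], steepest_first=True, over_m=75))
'C A B D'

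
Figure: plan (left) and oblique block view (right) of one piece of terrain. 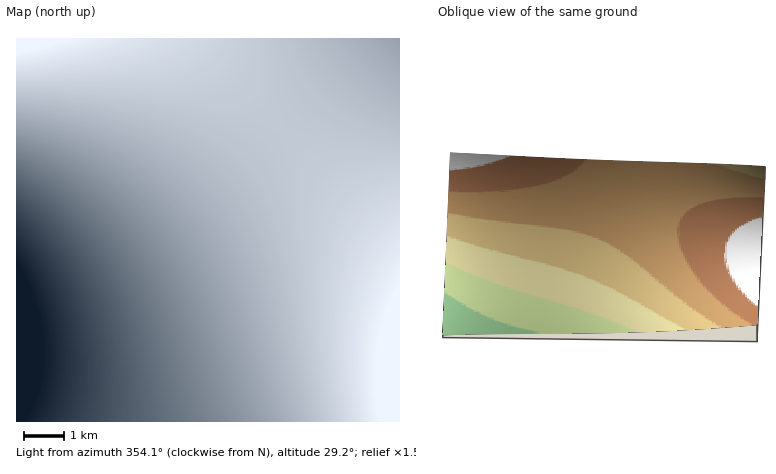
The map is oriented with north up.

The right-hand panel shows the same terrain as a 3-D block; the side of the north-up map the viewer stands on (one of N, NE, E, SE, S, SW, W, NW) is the N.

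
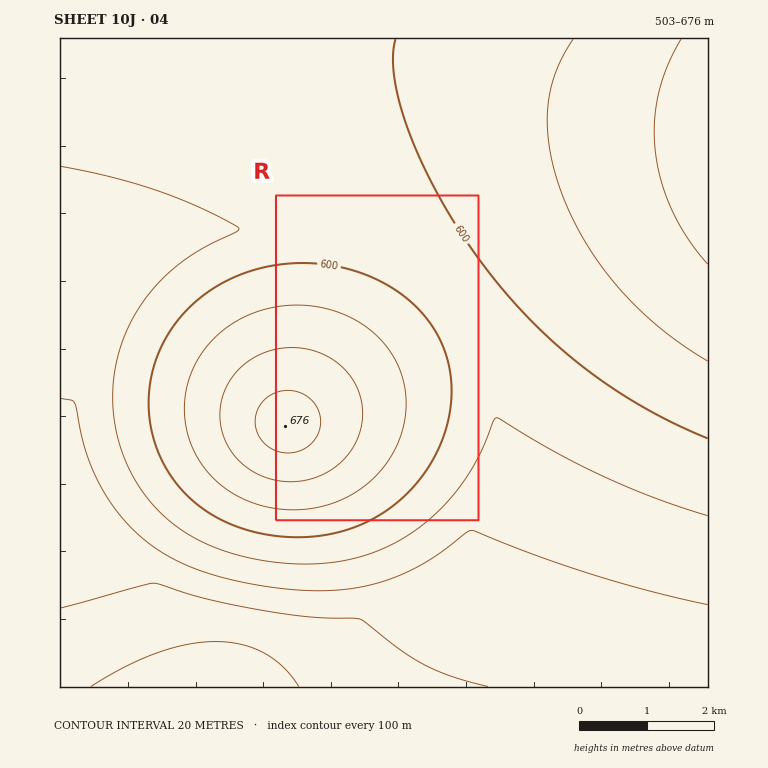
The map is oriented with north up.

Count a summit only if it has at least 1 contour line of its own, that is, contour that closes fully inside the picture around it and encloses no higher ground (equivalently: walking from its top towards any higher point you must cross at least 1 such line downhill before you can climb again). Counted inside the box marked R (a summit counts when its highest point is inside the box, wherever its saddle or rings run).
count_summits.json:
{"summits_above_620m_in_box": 1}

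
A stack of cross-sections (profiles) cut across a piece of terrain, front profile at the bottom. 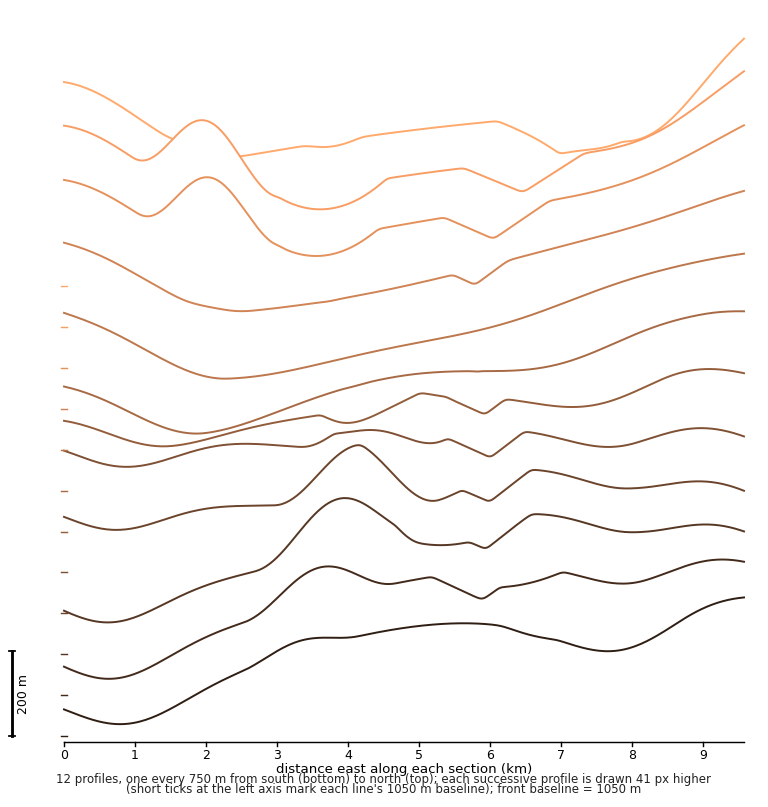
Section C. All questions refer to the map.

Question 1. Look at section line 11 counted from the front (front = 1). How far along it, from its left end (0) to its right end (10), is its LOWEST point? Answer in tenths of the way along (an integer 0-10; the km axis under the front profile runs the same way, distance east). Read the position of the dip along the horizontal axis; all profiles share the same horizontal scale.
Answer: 4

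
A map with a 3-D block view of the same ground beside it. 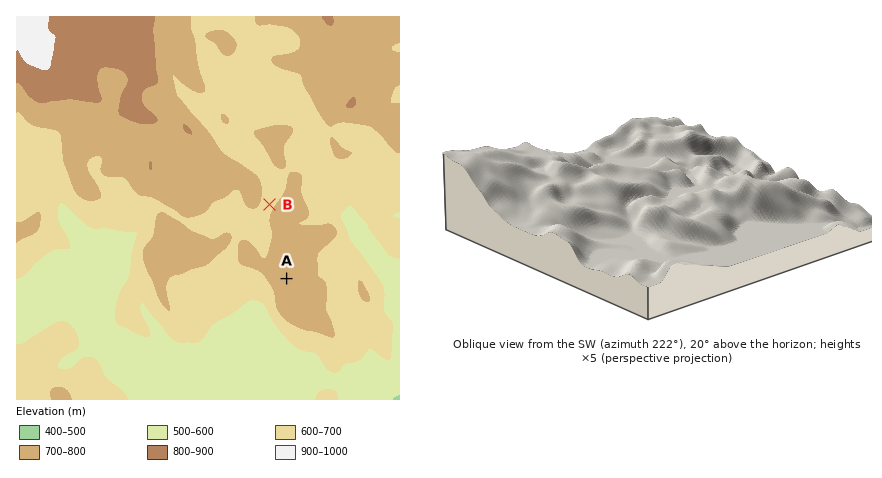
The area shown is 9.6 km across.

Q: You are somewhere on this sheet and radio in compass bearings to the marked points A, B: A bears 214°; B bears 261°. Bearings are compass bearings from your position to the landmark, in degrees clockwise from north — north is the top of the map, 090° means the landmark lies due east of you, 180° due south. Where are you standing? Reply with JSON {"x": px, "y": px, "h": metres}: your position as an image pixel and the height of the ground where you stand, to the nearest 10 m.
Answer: {"x": 344, "y": 193, "h": 630}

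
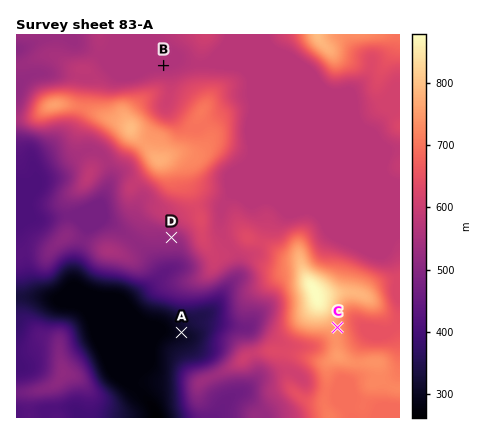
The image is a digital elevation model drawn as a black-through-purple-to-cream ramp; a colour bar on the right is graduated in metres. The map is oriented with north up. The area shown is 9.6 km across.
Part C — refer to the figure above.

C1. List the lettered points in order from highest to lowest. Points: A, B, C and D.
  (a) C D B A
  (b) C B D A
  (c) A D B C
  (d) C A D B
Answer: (b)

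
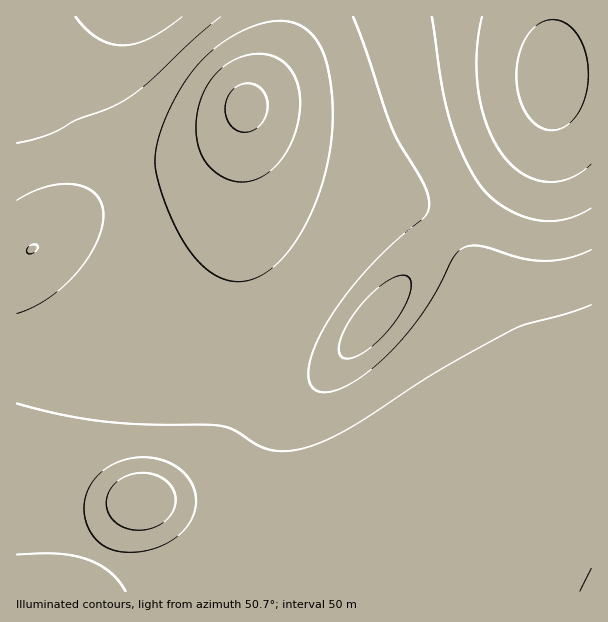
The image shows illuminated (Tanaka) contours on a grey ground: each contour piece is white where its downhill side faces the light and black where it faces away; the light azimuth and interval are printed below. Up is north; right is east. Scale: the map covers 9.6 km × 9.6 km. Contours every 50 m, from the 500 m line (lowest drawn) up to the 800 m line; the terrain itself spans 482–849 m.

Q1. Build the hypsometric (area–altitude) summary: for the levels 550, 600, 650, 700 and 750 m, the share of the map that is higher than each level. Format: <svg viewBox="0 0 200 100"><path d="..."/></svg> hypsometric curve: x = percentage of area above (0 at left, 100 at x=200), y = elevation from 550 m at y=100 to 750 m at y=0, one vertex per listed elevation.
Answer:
<svg viewBox="0 0 200 100"><path d="M190 100l-10-25-24-25-63-25-79-25"/></svg>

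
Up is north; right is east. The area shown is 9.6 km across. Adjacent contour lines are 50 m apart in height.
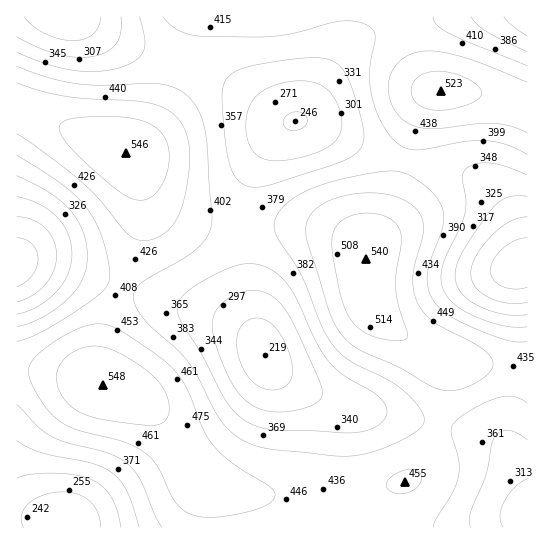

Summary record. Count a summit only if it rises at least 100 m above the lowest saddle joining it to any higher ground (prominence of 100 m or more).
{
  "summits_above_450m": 4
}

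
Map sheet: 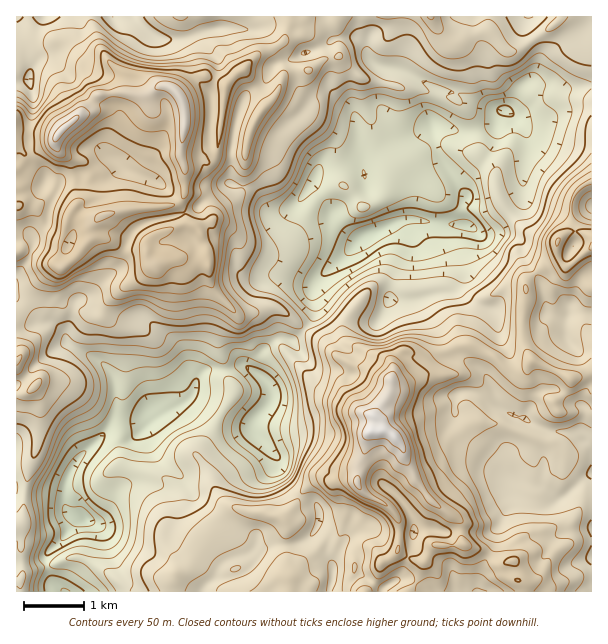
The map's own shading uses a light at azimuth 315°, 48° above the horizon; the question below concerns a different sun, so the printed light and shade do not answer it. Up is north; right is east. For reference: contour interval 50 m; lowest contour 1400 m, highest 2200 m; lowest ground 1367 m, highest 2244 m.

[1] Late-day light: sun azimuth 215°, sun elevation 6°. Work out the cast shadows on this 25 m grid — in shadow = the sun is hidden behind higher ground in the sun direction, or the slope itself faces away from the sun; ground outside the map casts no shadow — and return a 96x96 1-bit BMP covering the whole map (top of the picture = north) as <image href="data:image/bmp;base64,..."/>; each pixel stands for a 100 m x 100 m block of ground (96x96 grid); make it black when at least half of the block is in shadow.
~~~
<image width="96" height="96" href="data:image/bmp;base64,Qk2+BAAAAAAAAD4AAAAoAAAAYAAAAGAAAAABAAEAAAAAAIAEAAATCwAAEwsAAAIAAAAAAAAA////AAAAAAB+AAAAAAAQf+AAACB8AAAAHAA4eeAAAHB8AEAADgD4MEEAD/98AcAAAAP4AAOAD/98A8EwAAf4AAcAD/9+D8AQAAf4BAYAf/8//8AAAA/ADOAB//8//8AAAAfADOAP//8//8AAAAPAPOe///8//8AAAADgPO+///8//8AAAABgAPef//8//4AAAAAAAPAf//9//4A8AAPAAOB///9//wD/AH/gAeD///9/8AH/D//gA8P///9/8AH+P//AD8f///8/8AH8f/4AP4////8/8AB8f/4Af4////8f4AA4f/4Afx////8P4ABA//4Afj///z8H8APA//8APD///w8H8B+A//8AGD///wcH+P+B//8AAH///wMH+P+B//+AAH///wcH/H+H//+AAP///w8H/D////+AAP////4DuD////+AAf////4BgD////8AH////4AAAD////8AD////gAAAB////4AD////gAAAA/3//4Af////DwAAQPxx/4A/////DwABwAAA/wB////8HgAD4AAB/gD////4GAAH4AAD/AD+f//wAA+f4AAD+AD8f//gAR//4AAH8DB9///AB5//4AAD4HAB///AH8//4AADwPBg//+Yf9//wAAEAOHh//95////wAAAAcPv///5////gAAAA4P////5///8AAAAAQf////5///4AAAAAB/////5/9/4AAAAAD/////5/8/AAAAAgP9////5/8fAAAABgf8////4/8PAAAAD5/+f///4/4DAAAAH//+P///47wAAAAAP///////4wAAAAAAf///////5wAAAAAAf///////5wAAAAAAf///////7wAAAAAAf////////gAAAAAA/////////gADgAEA/////////hgBgAO8/////////hjggAN+/////////BxgAME+/////////BxgA+Qd/////////jAAAAeB/////////n8AAAP3f////////j8AAAH/////A////x8AH4A/////AP///w8AD//P///+ID///wf4f//n///8cA///wd4f//n///4cAH+/4N8P//v///48AH8/4D8P//H///54AH4/44YD//H//v94APA/58AB/+PP//9wAeAf88AD/8POf/8wAcA/+cAf/4POf/8AAAB/+MB/4APsf/4AAAD/+BB/gAPueAAABg//+BA/AAPueAAADz//+BAAAAP+OAAADwH/vDAAAAP/OAAABwD/DDjgAAP/HANAAwD/AD38AAP3AAdAAAH+AD//gAP3gAeAAAP8AD//gAP3kAeAAAHQAD//AAf3mg+AAAAAAD9/zgf3mw8AAAAAAD///x//uwYAfgAAAB///3/8O4AP/AAAAA/////8e4Af+AAAAAfv//////g/4AAAAAHn////+/h/gAAAAADh////8Pz/AAAAAABw////+P/+AAAMAAA5/////D/8AAAeAAA//////Qf8AAgfAAP9/////4P8ADw/AAf//////gA4AHx/gA///////gAAAP7/wA="/>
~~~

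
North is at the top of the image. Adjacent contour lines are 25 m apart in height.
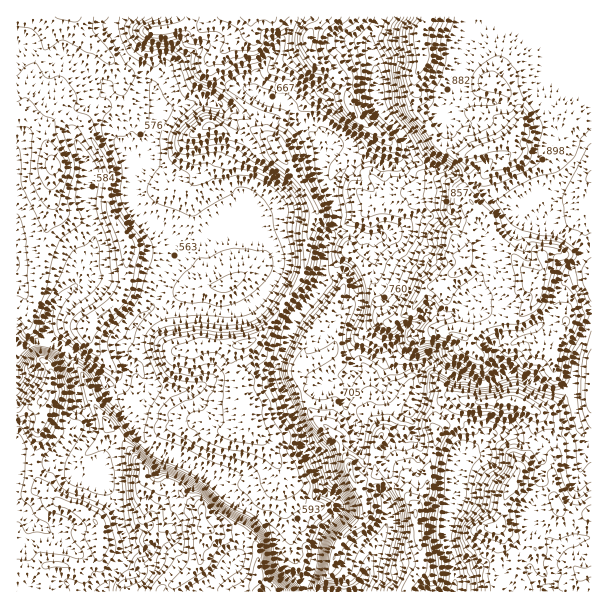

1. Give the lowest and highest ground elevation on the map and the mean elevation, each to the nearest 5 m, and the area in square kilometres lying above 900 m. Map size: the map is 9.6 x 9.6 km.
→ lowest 480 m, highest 1025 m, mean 735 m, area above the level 11.9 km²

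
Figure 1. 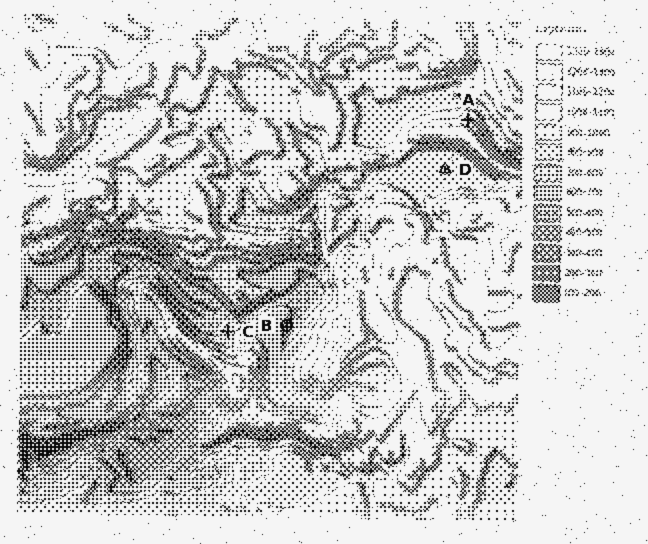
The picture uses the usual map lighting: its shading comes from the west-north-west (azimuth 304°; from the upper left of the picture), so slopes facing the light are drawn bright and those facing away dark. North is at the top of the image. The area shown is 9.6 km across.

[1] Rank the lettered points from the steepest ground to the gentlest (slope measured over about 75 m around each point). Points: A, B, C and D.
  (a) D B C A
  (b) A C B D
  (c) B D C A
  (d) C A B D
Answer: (b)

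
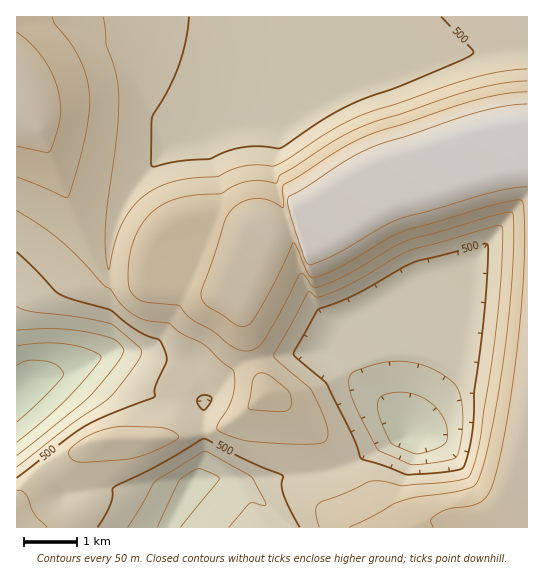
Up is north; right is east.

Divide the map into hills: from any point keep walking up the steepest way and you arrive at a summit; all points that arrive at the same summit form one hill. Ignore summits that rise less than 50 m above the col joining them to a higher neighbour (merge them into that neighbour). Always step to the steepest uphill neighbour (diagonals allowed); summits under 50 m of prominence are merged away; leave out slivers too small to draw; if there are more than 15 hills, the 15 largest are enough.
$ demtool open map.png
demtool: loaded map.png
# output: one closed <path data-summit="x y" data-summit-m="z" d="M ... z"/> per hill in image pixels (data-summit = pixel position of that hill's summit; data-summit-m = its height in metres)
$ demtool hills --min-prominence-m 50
<path data-summit="527 126" data-summit-m="739" d="M527 16l-246 0 0 73-4 33 2 3-13-2-24 1-24 7-17 9-30 5-36 41-16 28-7 20-4 25 0 24-9 18-10 45-6 13-8 7 3 1 13-7 10-1 50 36 30 1 24 7-4 12 4 39-1 11-4 10-9 8-22 45 359-1z"/><path data-summit="17 97" data-summit-m="690" d="M279 16l-263 1 1 374 16-12 20-3 21-9 11-12 7-20 7-34 9-18 1-36 10-33 16-28 29-35 7-6 30-5 17-9 17-6 18-2 24 0 4-34z"/><path data-summit="113 439" data-summit-m="582" d="M101 359l-10 1-38 16-20 3-17 12 1 137 150 0 24-45 10-10 4-15-4-43 4-12-24-7-30-1z"/>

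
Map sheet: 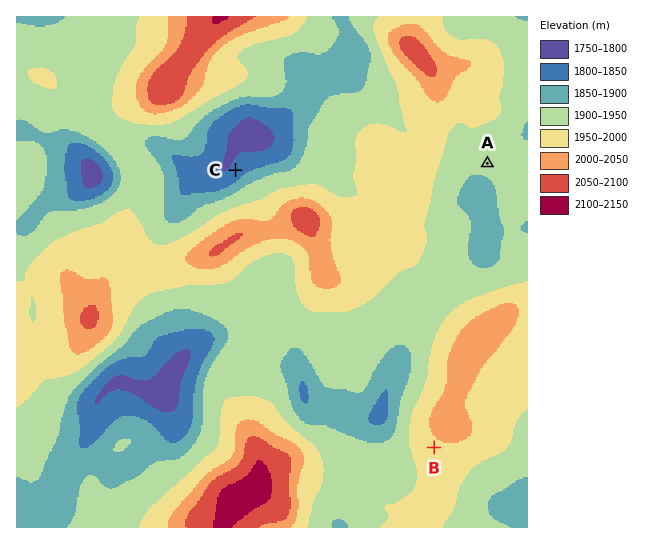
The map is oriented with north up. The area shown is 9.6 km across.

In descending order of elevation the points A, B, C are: B A C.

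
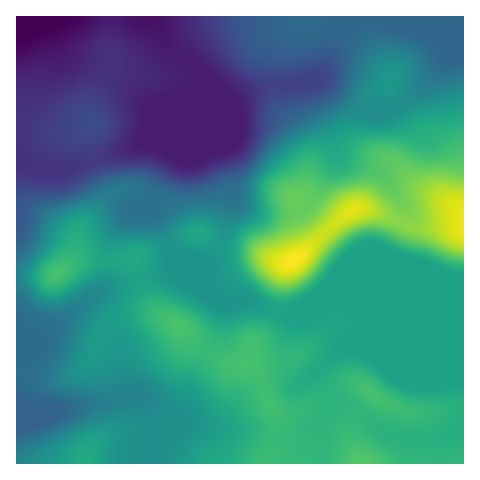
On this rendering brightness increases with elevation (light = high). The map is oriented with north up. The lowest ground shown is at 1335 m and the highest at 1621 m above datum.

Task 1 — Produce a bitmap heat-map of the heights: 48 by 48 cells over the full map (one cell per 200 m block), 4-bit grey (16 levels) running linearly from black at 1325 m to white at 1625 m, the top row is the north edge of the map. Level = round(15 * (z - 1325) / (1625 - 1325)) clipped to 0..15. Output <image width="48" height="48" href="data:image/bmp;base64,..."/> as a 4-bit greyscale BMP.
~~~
<image width="48" height="48" href="data:image/bmp;base64,Qk32BAAAAAAAAHYAAAAoAAAAMAAAADAAAAABAAQAAAAAAIAEAAATCwAAEwsAABAAAAAAAAAAAAAAABEREQAiIiIAMzMzAERERABVVVUAZmZmAHd3dwCIiIgAmZmZAKqqqgC7u7sAzMzMAN3d3QDu7u4A////AHeIiZmYiIiIiImZmaqqqqqqq7u6qqqqqnd4iJmYiIiIiImZmaqqqqqqqruqqqqqqmZneImYiIiIiIiJmZqqqqqqqqqqqqqqqlVmZ4iIiIiIiIiImZqqqqqqqqqqqqqqqlVVVnd4iIh4iIiImZqqqqqqqqqqqqqqqlVVVWZ3d3d3iIiJmaqqqqqqqqqqqqqqqlVVVWZnd3d3iIiZmqqqqqqqqqqqqqqqqVVmZmd3d3d3iImZqqqqqqqqqqq6qZmZmWZmd3d3d3d4iJmaqqqqqZmaqqqqmZmZmWZmd4iIh3iImZmqqqqqqpmZqqqZmZmZmWZmd4iIiIiJmqqqq7uqqqmZmZmZmZmZmWZmZ4iIiIiZqqqqqruqqqqZmZmZmZmZmWZmZ3iIiImaqqqqqquqqqqZmZmZmZmZmWZmZniIiImaqqqqqqqqmZmZmZmZmZmZmWZmZniIiJmqu7qpmqqqmZmZmZmZmZmZmWZmZneIiZmqu6qZmZmZmZmZmZmZmZmZmWZnd3eIiZqqqqmIiIiZmZmZmZmZmZmZmWZ4h3d4iZmqmZiIiIiZmZmZmZmZmZmZmWeJmYd3iJmZmIiIiImau6mZmZmZmZmZmXiaqpiIiJmYiIiIiJq83MqZmZmZmZmZmXiauqmYmZmIiIiIiZvN7typmZmZmZmZmXeaqqqZmZmYiIiIiaze7+3KmZmZmZmZqmeJqqqZmZmYiIiIibze7v7bqZmZmZmrvFZ4mamYiJmIiIiIiazN3u7supmZqrvM3VVomZmYh4d3iJmYiau8zd3t26qqvMzd7lVniZmId2ZneImIiJmrvM3e7czMzM3d7lVneIiHdmZmZ3iHd3iau8zN7u3dzMze7kVWZ3h3ZmZmZmd3Zniau7vN3u7dzMze7kRVVWZ3ZmZmZmZmZmiau7u83d3czM3e7kREREVmZmZlVVVWZmiau7u7vMzLvMzd3TMzMzRVVmVVQzRFVWeaq7u6q7u7vMzMzDMzMzM0RERDMiIzRFaJqqqqqqu7u7vMuzMzMzMzMzMyIiIiIzVomaqpmqu7u7u7uzMzMzMzMiIiIiIiIjRXiZmZmaq7u6qqqzMzMzMzMiIiIiIiIiNGeImZmaqqqqqqqjMzM0RDMiIiIiIiIiNFZniIiZmZmZmqqjMzM0REMyIiIiIiIiNEVWZ3iIiIiZmZmTMzM0RDMyIiIiIiIiNEVVZnd4d3iImZmTMzMzMzMiIiIiIiIiM0RFVWZ3eIiIiIiCIiMzMzMiIiIiIiIiM0RERFVniIh3d3iCIiIjMzMiIiIiIiIiMzMzNEVneIiHd3dyIiIiIzIiIiIiIiIjM0RDM0RmeIiHdmZiIiIiIjMiIiIiIiI0RERERERWd4iHZmZhESIiIiMiIiIiIiNERFVVREVWZ3d3ZlVRERESIiIiIiIiIjNEVVVVVVVWZndmZVVRERERIiIiIhIiIzREVVVVVVVWZmZmVVVREREREiIiEREiMzREVVVVVVVVVVVVVVVRERERESIREREiMzREVVVVVVVVVVVVVVVQ=="/>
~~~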